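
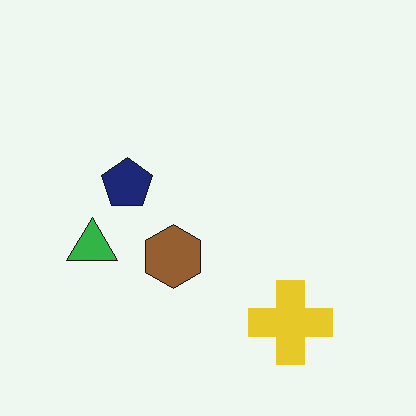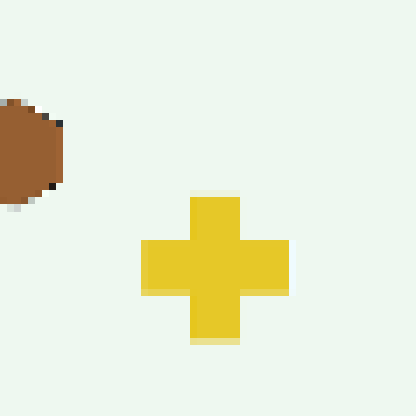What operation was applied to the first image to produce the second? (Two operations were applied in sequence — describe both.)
The image was cropped to a noticeably smaller region and rescaled, then pixelated into visible square blocks.

The visible shapes are larger and the field of view is narrower; shapes near the original edges may be partly or wholly outside the frame — a crop-and-rescale. Shapes are reduced to large square blocks; fine edges and outlines are lost — a downscale-then-upscale (mosaic) effect.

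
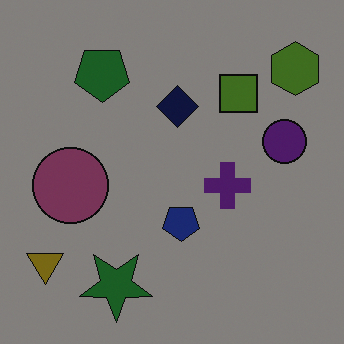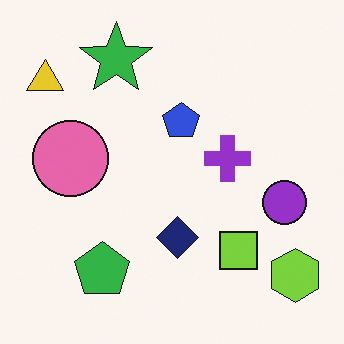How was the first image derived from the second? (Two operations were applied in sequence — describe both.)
The image was substantially darkened, then flipped vertically (top ↔ bottom).

Every pixel — background and shapes alike — is uniformly darkened. The green star is in the top of the second image and the bottom of the first — shapes on opposite sides of the horizontal midline have swapped in a mirror flip.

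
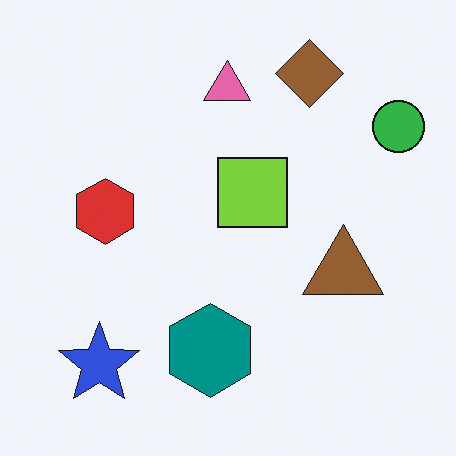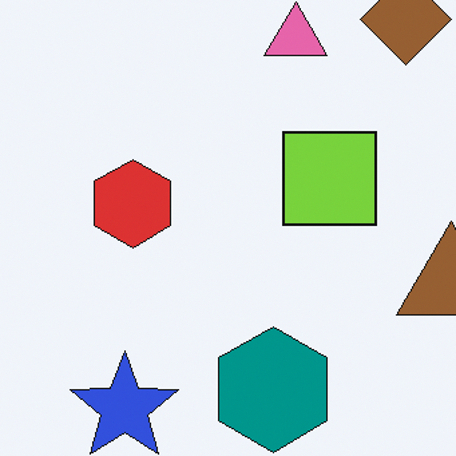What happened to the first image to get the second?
This is the original image cropped to a modestly smaller region and rescaled.

The visible shapes are larger and the field of view is narrower; shapes near the original edges may be partly or wholly outside the frame — a crop-and-rescale.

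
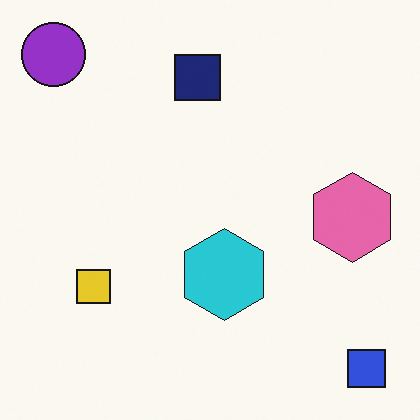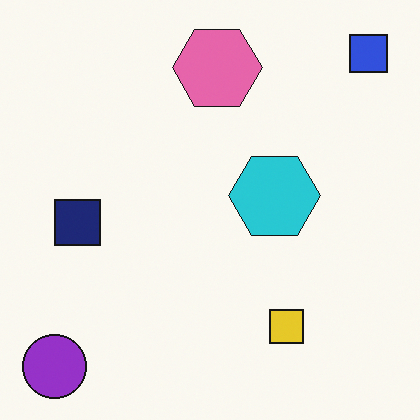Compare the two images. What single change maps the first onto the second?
The transformation is: rotated 90° counter-clockwise.

The blue square sits in the bottom-right of the first image and the top-right of the second — consistent with a whole-image 90° counter-clockwise rotation.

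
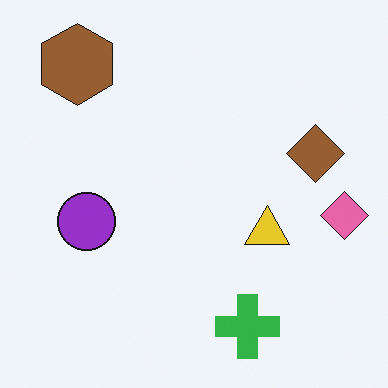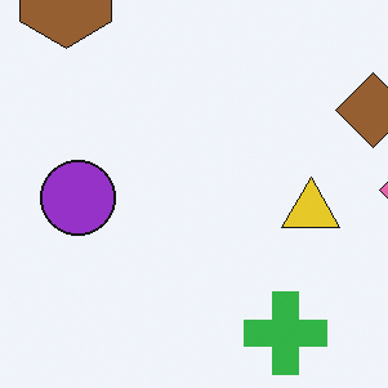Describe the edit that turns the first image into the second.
This is the original image cropped slightly and scaled back up.

The visible shapes are larger and the field of view is narrower; shapes near the original edges may be partly or wholly outside the frame — a crop-and-rescale.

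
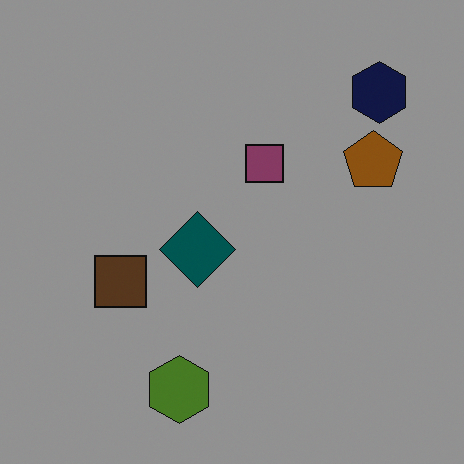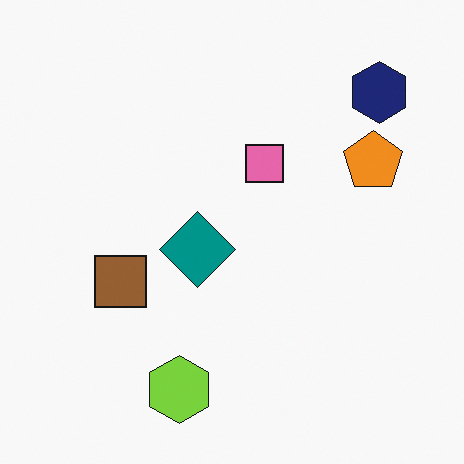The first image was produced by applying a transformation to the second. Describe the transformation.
The first image is the second substantially darkened.

Every pixel — background and shapes alike — is uniformly darkened.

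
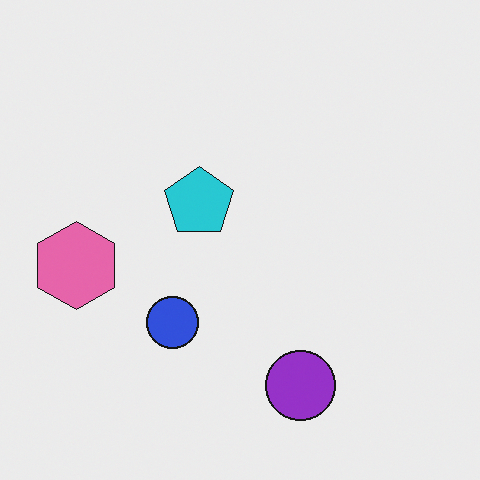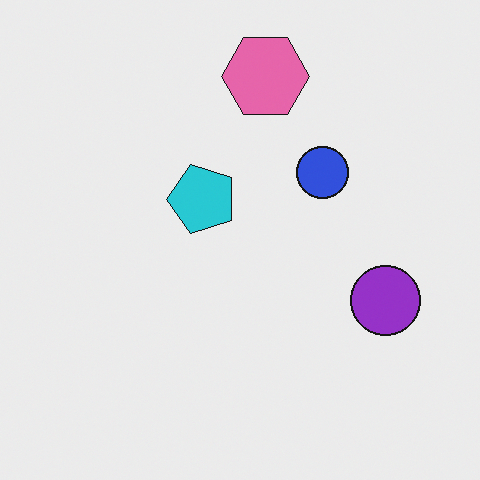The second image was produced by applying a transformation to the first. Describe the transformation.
The transformation is: transposed (reflected across the top-left ↔ bottom-right diagonal).

Shapes have swapped their row and column positions — what was in the top-right is now in the bottom-left — a diagonal reflection.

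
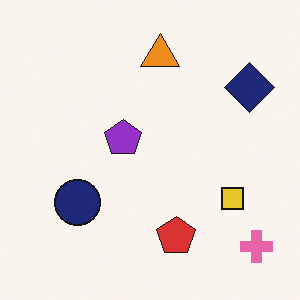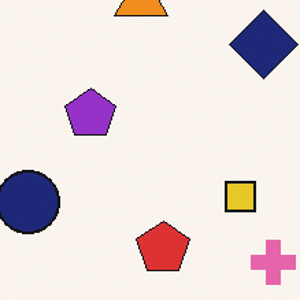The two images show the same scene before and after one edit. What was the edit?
Cropped to a modestly smaller region and rescaled.

The visible shapes are larger and the field of view is narrower; shapes near the original edges may be partly or wholly outside the frame — a crop-and-rescale.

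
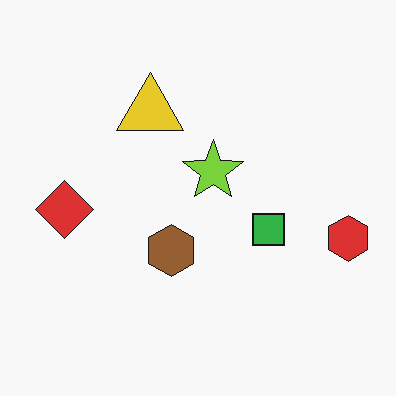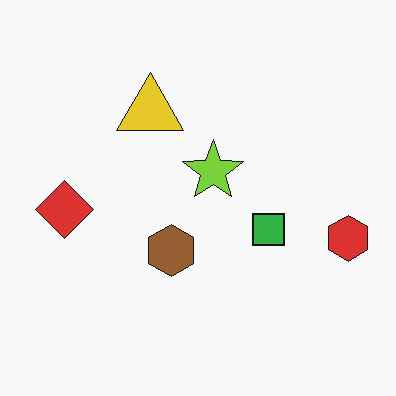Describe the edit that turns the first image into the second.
The transformation is: JPEG-compressed with visible artifacts.

Blocky 8×8 compression artifacts appear around shape edges and the flat background shows ringing — characteristic JPEG degradation.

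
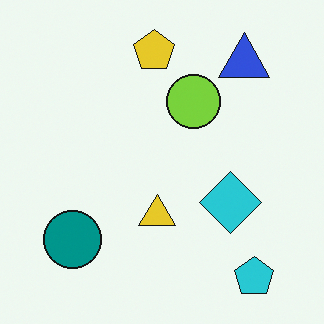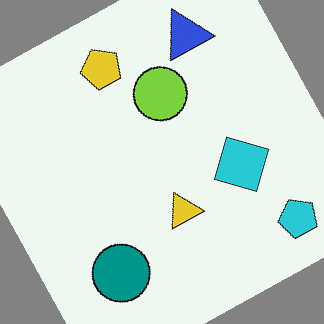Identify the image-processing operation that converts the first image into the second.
This is the original image rotated counter-clockwise by a clearly visible amount.

Every shape is tilted by the same angle and the image corners show triangular fill wedges — a whole-image rotation by a non-right angle.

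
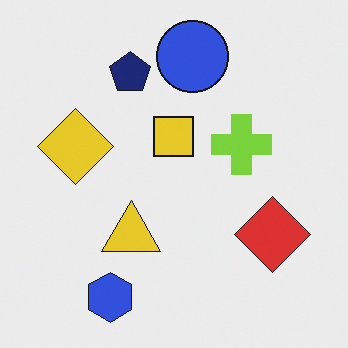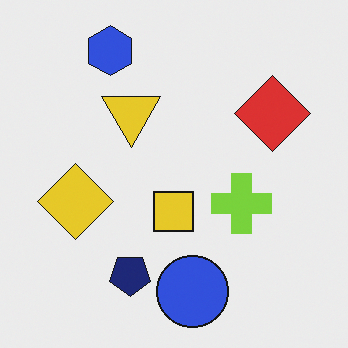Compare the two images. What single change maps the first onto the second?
It was flipped vertically (top ↔ bottom).

The blue hexagon is in the bottom-left of the first image and the top-left of the second — shapes on opposite sides of the horizontal midline have swapped in a mirror flip.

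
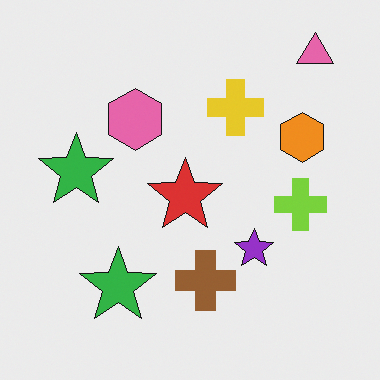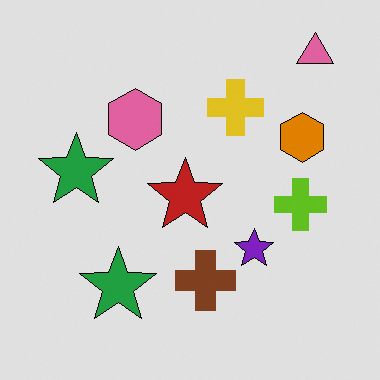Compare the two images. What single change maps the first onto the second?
The image was moderately posterized.

Each flat color has snapped to a coarser quantized level — most visibly, the near-white background has dropped to a flat grey.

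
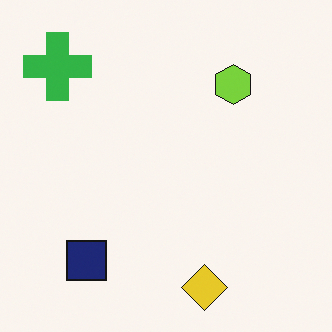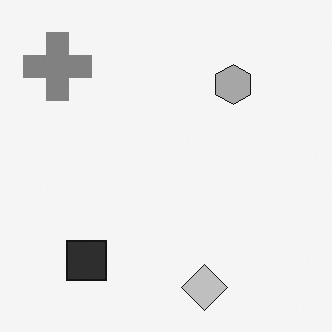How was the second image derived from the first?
The image was converted to grayscale.

All color is removed — every shape is now a shade of grey.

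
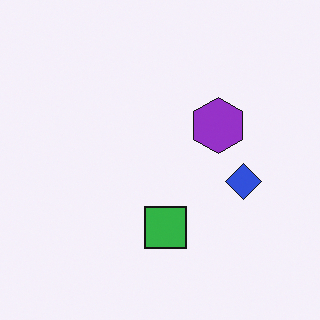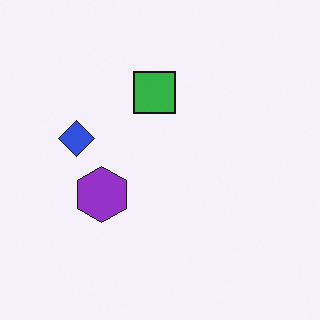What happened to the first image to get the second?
This is the original image rotated 180°.

The blue diamond sits in the right of the first image and the left of the second — consistent with a whole-image 180° rotation.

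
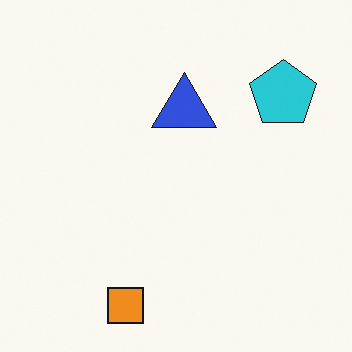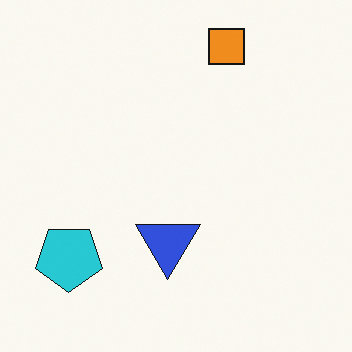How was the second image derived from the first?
The transformation is: rotated 180°.

The orange square sits in the bottom of the first image and the top of the second — consistent with a whole-image 180° rotation.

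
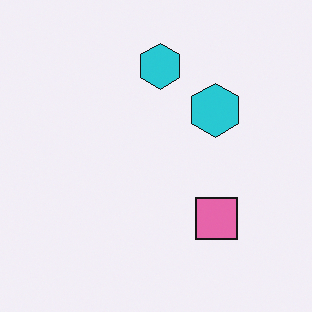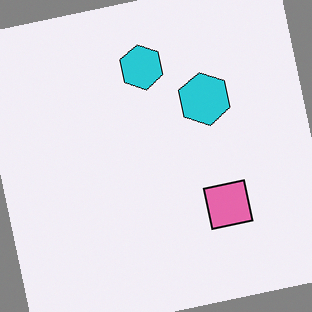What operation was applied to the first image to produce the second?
It was rotated counter-clockwise by a few degrees.

Every shape is tilted by the same angle and the image corners show triangular fill wedges — a whole-image rotation by a non-right angle.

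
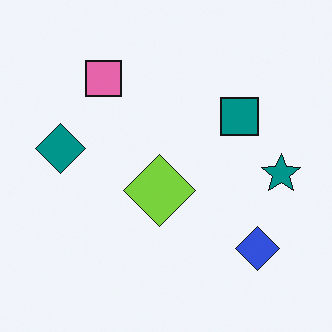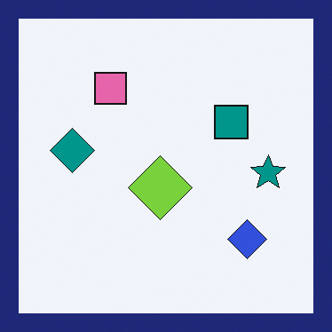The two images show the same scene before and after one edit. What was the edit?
The image was framed with a navy border.

A solid navy frame runs around the edge of the second image, with the content slightly shrunk inside it.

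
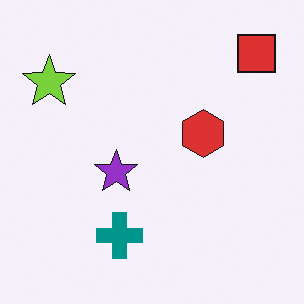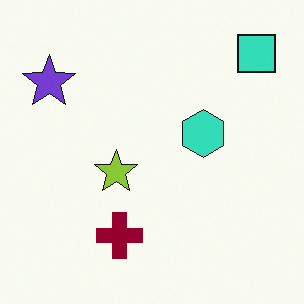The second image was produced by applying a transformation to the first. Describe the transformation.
The transformation is: hue-shifted through roughly half the color wheel.

Every shape's color has rotated by the same amount around the hue wheel — a uniform hue shift.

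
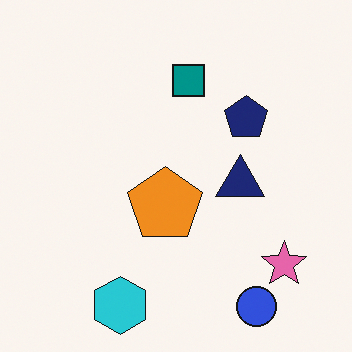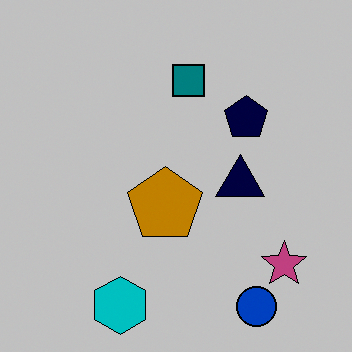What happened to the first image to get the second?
It was aggressively posterized.

Each flat color has snapped to a coarser quantized level — most visibly, the near-white background has dropped to a flat grey.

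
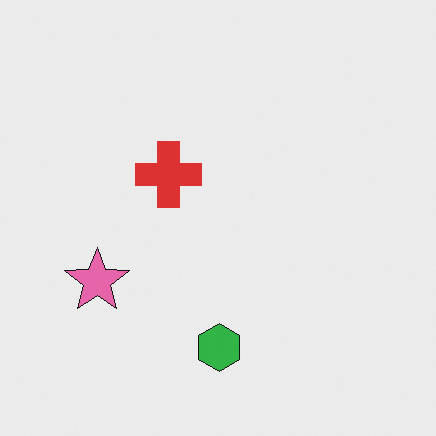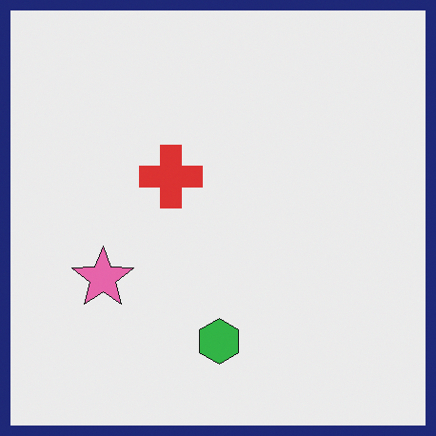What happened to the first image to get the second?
The second image is the first framed with a navy border.

A solid navy frame runs around the edge of the second image, with the content slightly shrunk inside it.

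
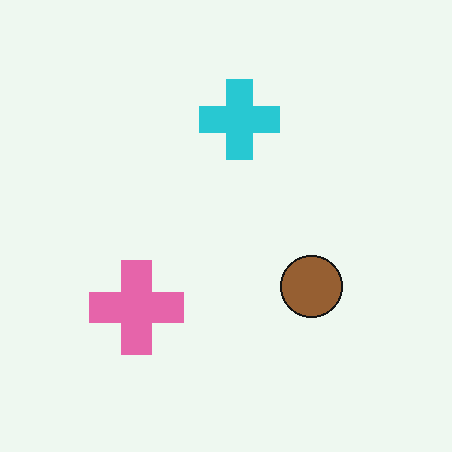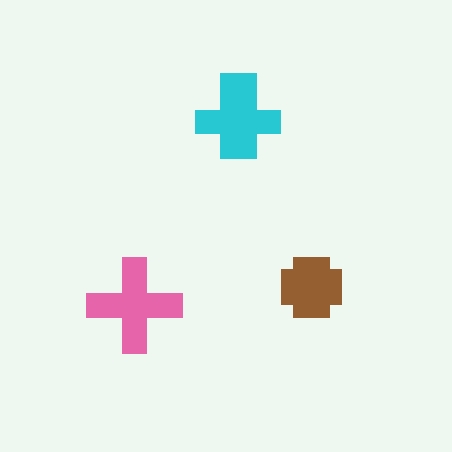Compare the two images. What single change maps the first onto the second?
The second image is the first heavily pixelated into large blocks.

Shapes are reduced to large square blocks; fine edges and outlines are lost — a downscale-then-upscale (mosaic) effect.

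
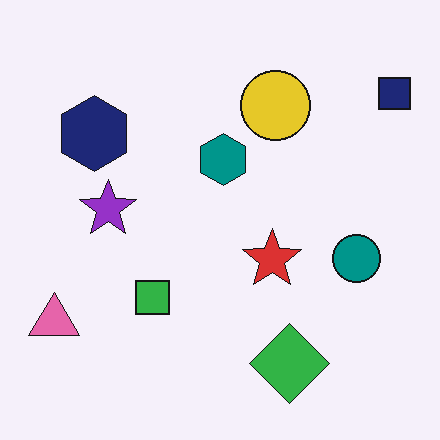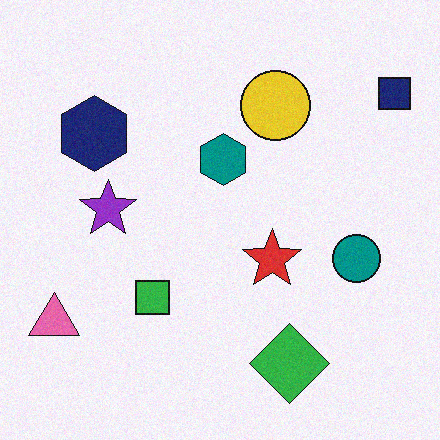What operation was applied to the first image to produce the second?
The image was degraded with a light layer of grain.

Random speckle covers the whole image, including the flat background.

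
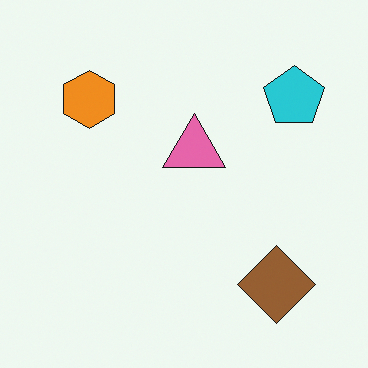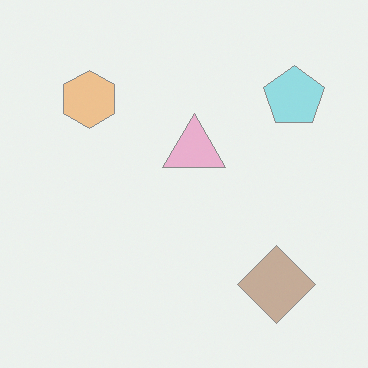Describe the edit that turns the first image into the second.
The second image is the first given much lower contrast.

Tones are pushed toward mid-grey across the whole image — a global contrast change.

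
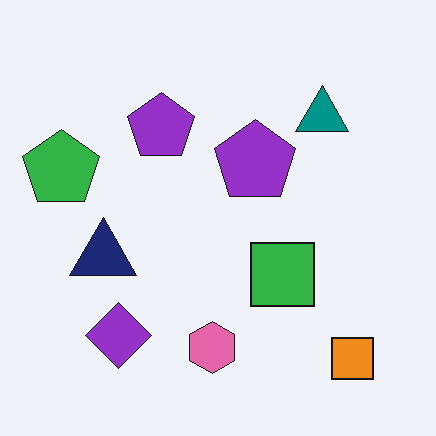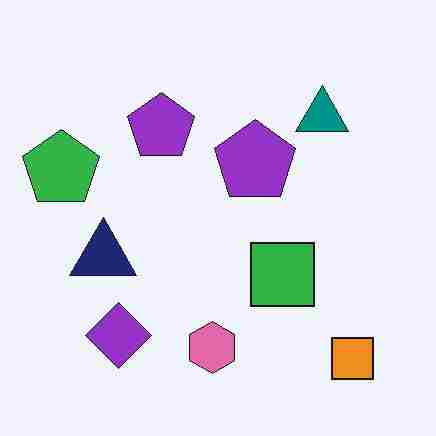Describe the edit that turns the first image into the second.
Heavily JPEG-compressed with obvious blocking artifacts.

Blocky 8×8 compression artifacts appear around shape edges and the flat background shows ringing — characteristic JPEG degradation.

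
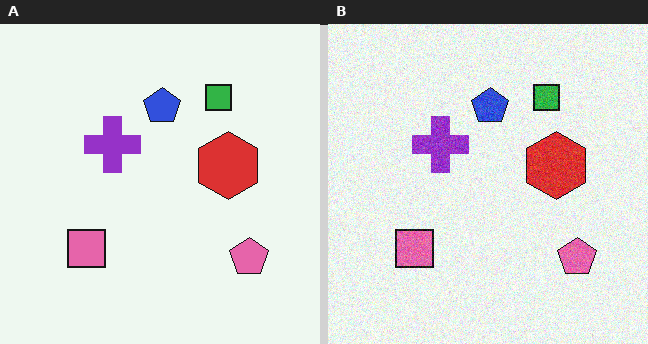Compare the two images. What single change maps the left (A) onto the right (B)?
This is the original image degraded with moderate additive noise.

Random speckle covers the whole image, including the flat background.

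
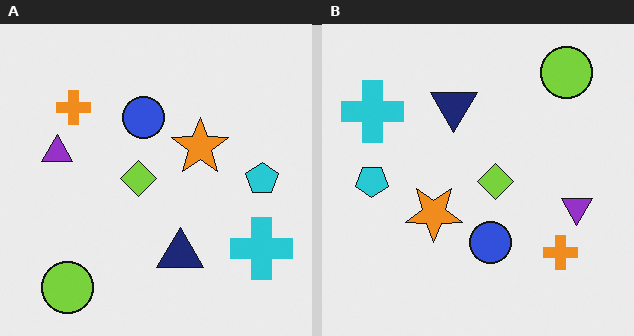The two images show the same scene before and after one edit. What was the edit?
It was rotated 180°.

The lime circle sits in the bottom-left of the left (A) image and the top-right of the right (B) — consistent with a whole-image 180° rotation.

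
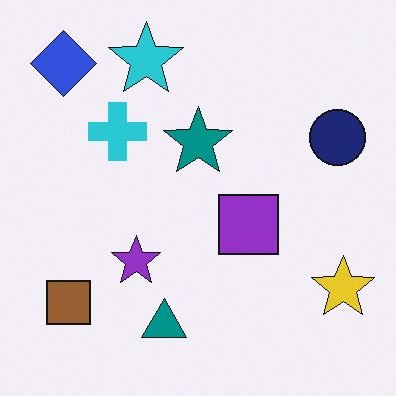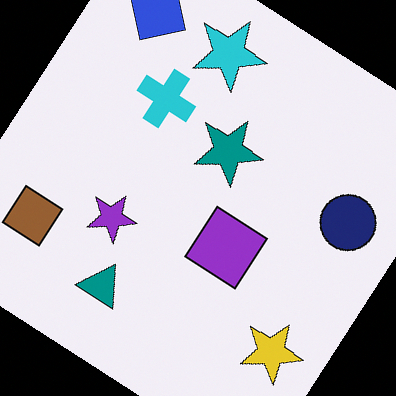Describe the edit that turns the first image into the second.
The second image is the first rotated clockwise by a large amount — several tens of degrees.

Every shape is tilted by the same angle and the image corners show triangular fill wedges — a whole-image rotation by a non-right angle.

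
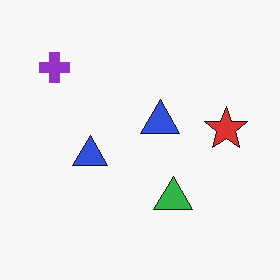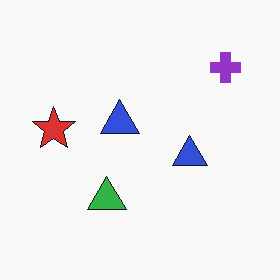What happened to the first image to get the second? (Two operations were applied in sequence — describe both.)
JPEG-compressed with visible artifacts, then flipped horizontally (left ↔ right).

Blocky 8×8 compression artifacts appear around shape edges and the flat background shows ringing — characteristic JPEG degradation. The purple cross is in the top-left of the first image and the top-right of the second — shapes on opposite sides of the vertical midline have swapped in a mirror flip.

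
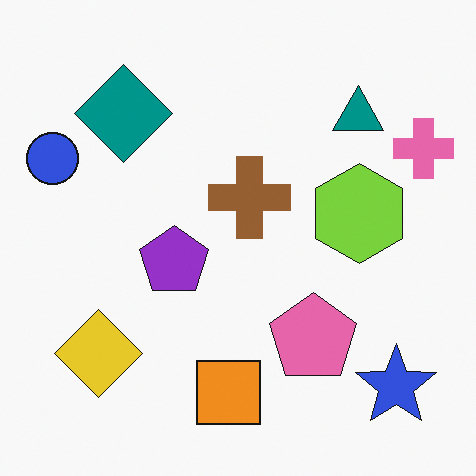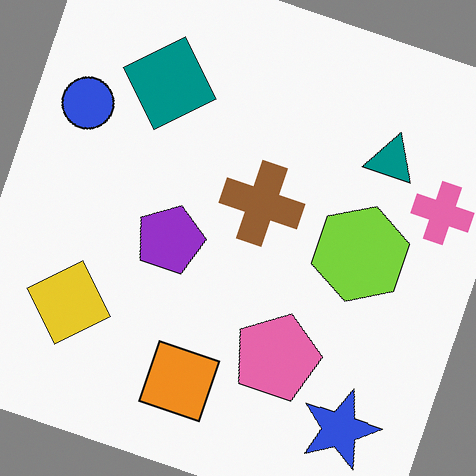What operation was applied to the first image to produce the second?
The second image is the first rotated clockwise by a clearly visible amount.

Every shape is tilted by the same angle and the image corners show triangular fill wedges — a whole-image rotation by a non-right angle.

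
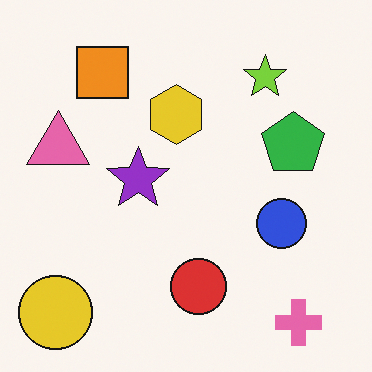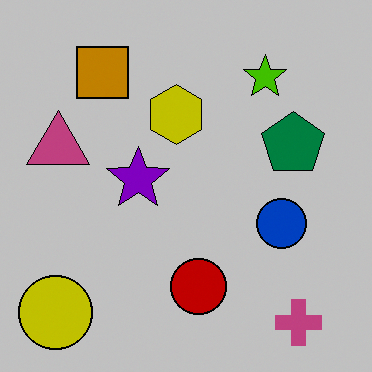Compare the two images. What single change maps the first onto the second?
The second image is the first aggressively posterized.

Each flat color has snapped to a coarser quantized level — most visibly, the near-white background has dropped to a flat grey.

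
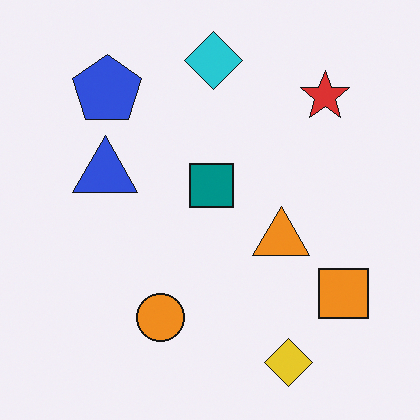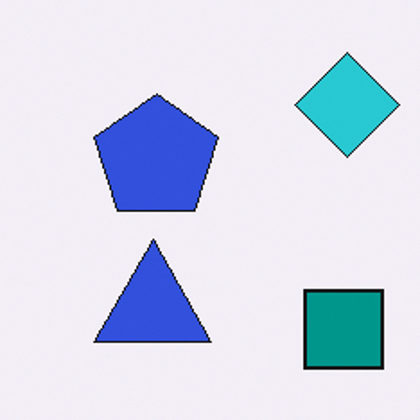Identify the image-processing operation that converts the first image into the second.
Cropped to a noticeably smaller region and rescaled.

The visible shapes are larger and the field of view is narrower; shapes near the original edges may be partly or wholly outside the frame — a crop-and-rescale.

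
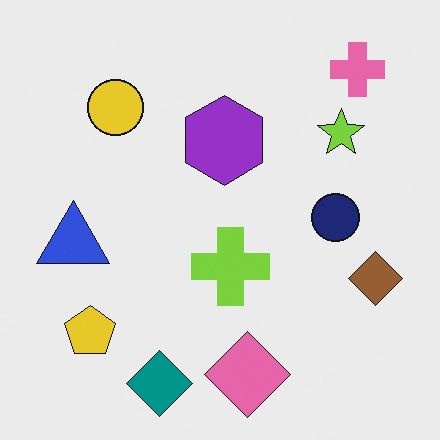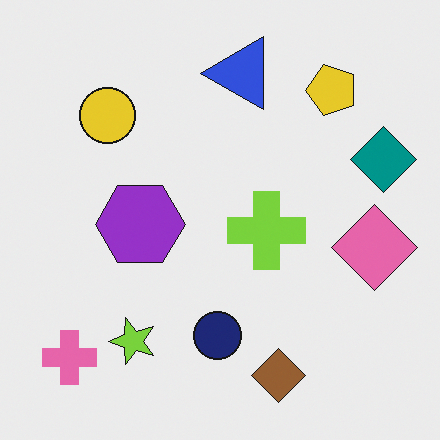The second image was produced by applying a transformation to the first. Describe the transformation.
Transposed (reflected across the top-left ↔ bottom-right diagonal).

Shapes have swapped their row and column positions — what was in the top-right is now in the bottom-left — a diagonal reflection.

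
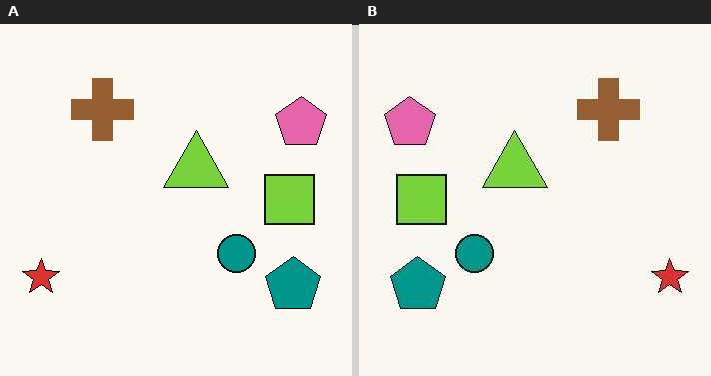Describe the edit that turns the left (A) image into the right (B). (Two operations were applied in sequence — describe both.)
This is the original image flipped horizontally (left ↔ right), then given moderate JPEG compression.

The red star is in the bottom-left of the left (A) image and the bottom-right of the right (B) — shapes on opposite sides of the vertical midline have swapped in a mirror flip. Blocky 8×8 compression artifacts appear around shape edges and the flat background shows ringing — characteristic JPEG degradation.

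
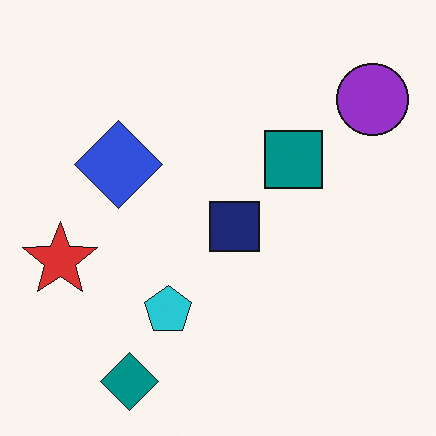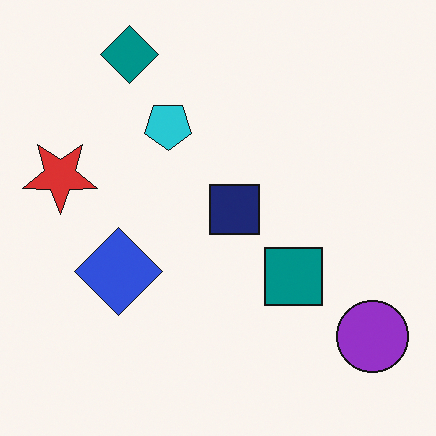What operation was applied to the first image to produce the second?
The image was flipped vertically (top ↔ bottom).

The teal diamond is in the bottom-left of the first image and the top-left of the second — shapes on opposite sides of the horizontal midline have swapped in a mirror flip.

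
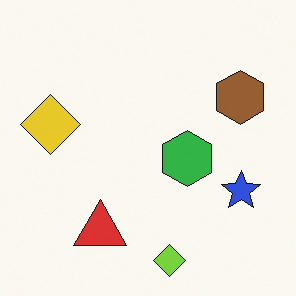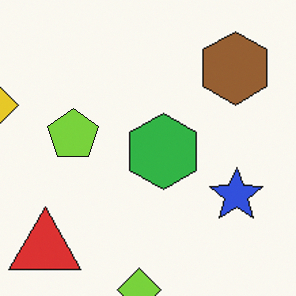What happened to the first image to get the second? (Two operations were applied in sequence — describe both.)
The image was cropped slightly and scaled back up, then overlaid with an additional lime pentagon.

The visible shapes are larger and the field of view is narrower; shapes near the original edges may be partly or wholly outside the frame — a crop-and-rescale. A lime pentagon appears in the second image that is absent from the first.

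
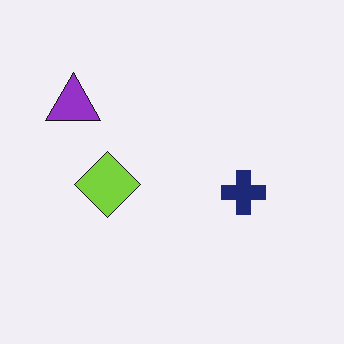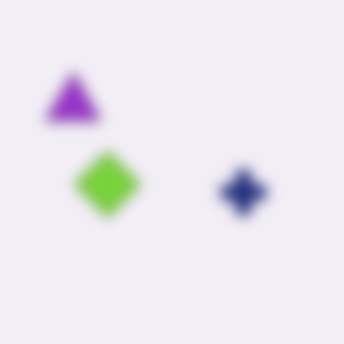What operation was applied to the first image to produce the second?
The second image is the first heavily blurred.

Shape edges and outlines are uniformly softened across the whole image.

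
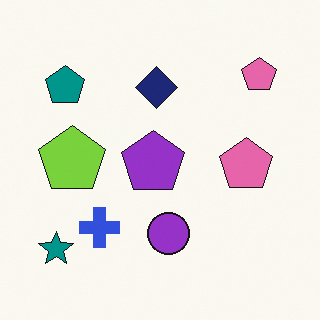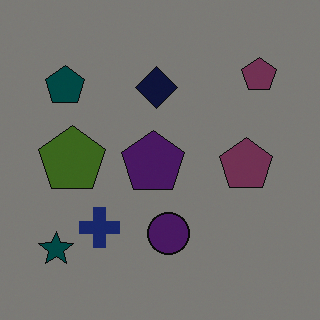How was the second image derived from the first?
The second image is the first darkened a lot.

Every pixel — background and shapes alike — is uniformly darkened.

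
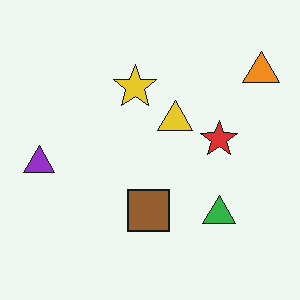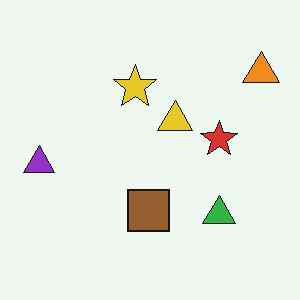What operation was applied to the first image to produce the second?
The transformation is: given moderate JPEG compression.

Blocky 8×8 compression artifacts appear around shape edges and the flat background shows ringing — characteristic JPEG degradation.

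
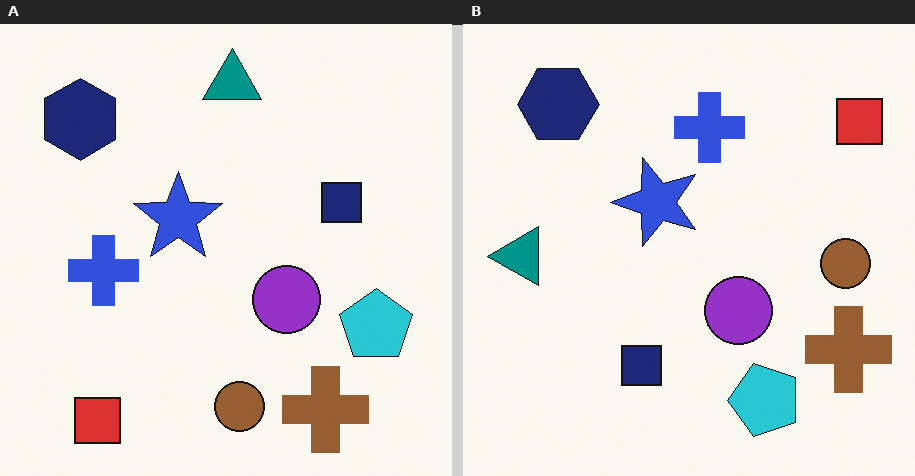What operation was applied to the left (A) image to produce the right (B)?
The transformation is: transposed (reflected across the top-left ↔ bottom-right diagonal).

Shapes have swapped their row and column positions — what was in the top-right is now in the bottom-left — a diagonal reflection.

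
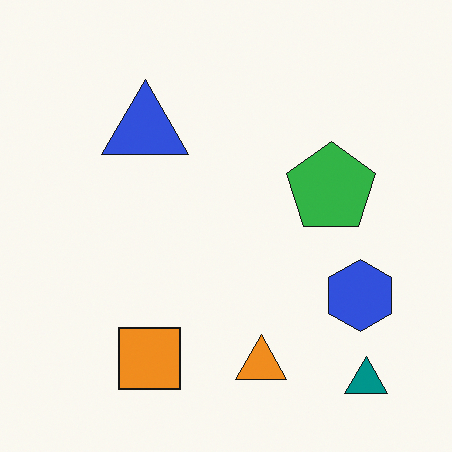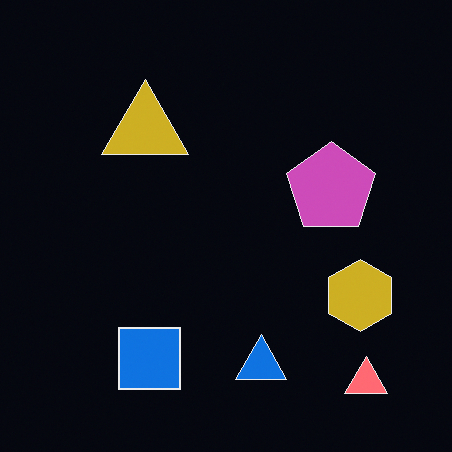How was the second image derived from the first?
It was color-inverted (negative).

The light background has become dark and every shape's color is its complement — a photographic negative.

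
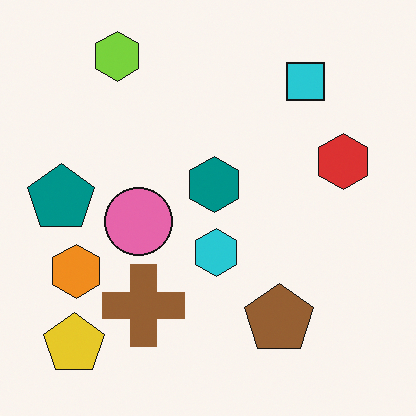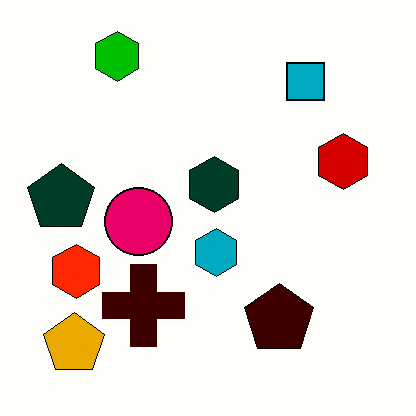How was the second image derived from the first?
Given much higher contrast.

Tones are pushed away from mid-grey across the whole image — a global contrast change.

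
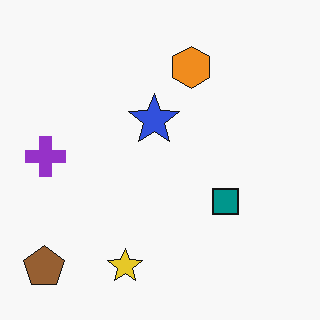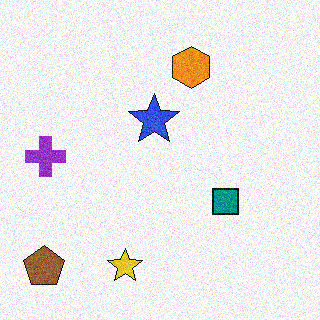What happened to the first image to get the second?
Degraded with visible gaussian noise.

Random speckle covers the whole image, including the flat background.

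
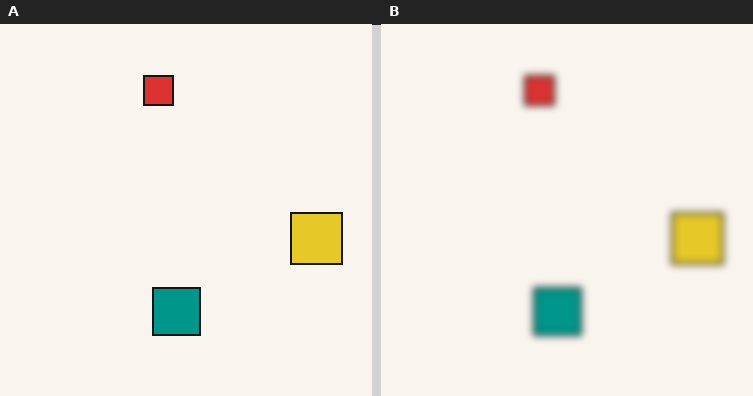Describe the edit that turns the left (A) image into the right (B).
Moderately blurred.

Shape edges and outlines are uniformly softened across the whole image.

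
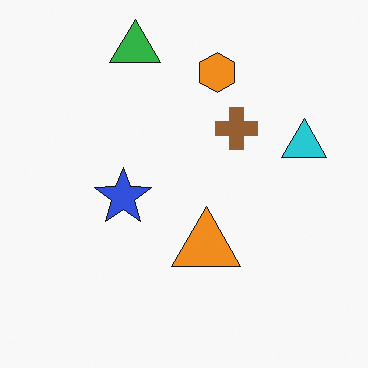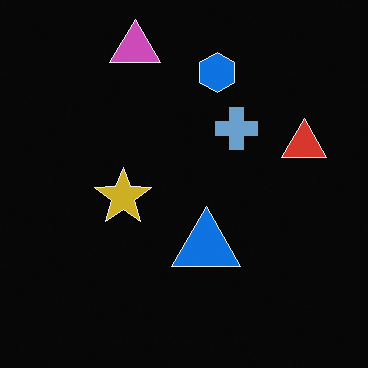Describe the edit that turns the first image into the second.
This is the original image color-inverted (negative).

The light background has become dark and every shape's color is its complement — a photographic negative.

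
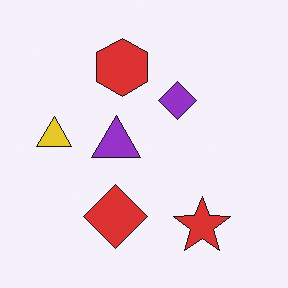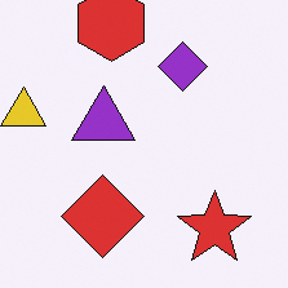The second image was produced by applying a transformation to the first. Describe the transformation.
It was cropped to a modestly smaller region and rescaled.

The visible shapes are larger and the field of view is narrower; shapes near the original edges may be partly or wholly outside the frame — a crop-and-rescale.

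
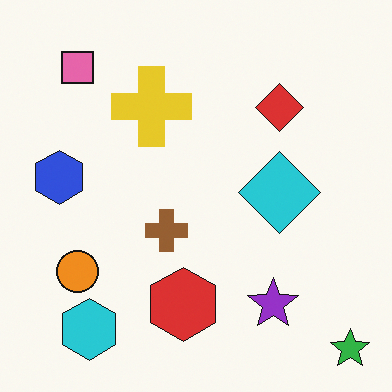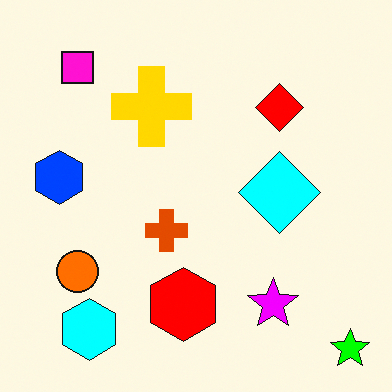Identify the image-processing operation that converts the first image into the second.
It was made much more vivid (saturation change).

All colors are more vivid — a global saturation change.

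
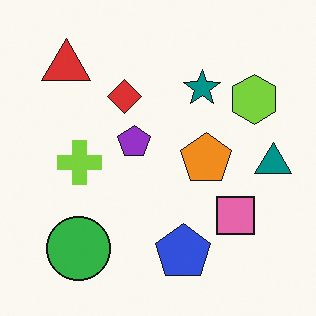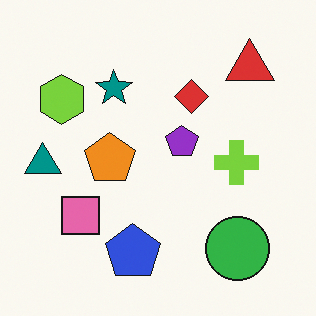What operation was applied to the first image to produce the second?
The transformation is: flipped horizontally (left ↔ right).

The teal triangle is in the right of the first image and the left of the second — shapes on opposite sides of the vertical midline have swapped in a mirror flip.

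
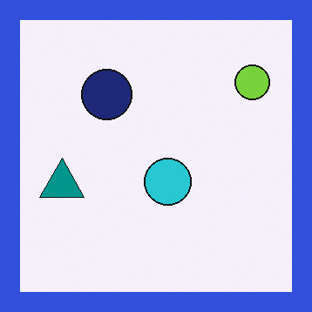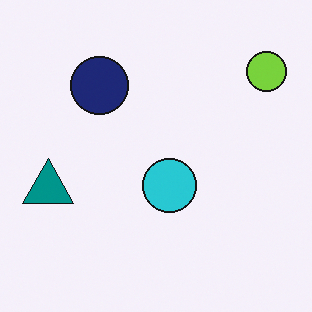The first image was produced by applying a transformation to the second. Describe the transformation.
The transformation is: framed with a blue border.

A solid blue frame runs around the edge of the first image, with the content slightly shrunk inside it.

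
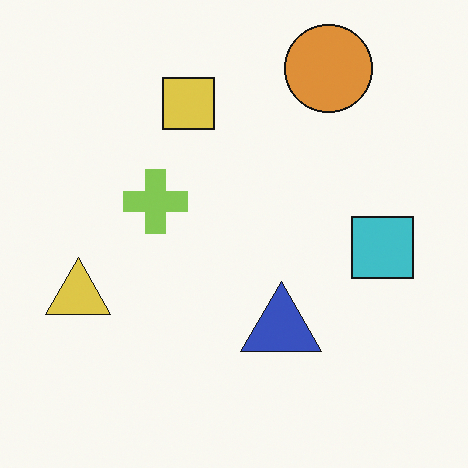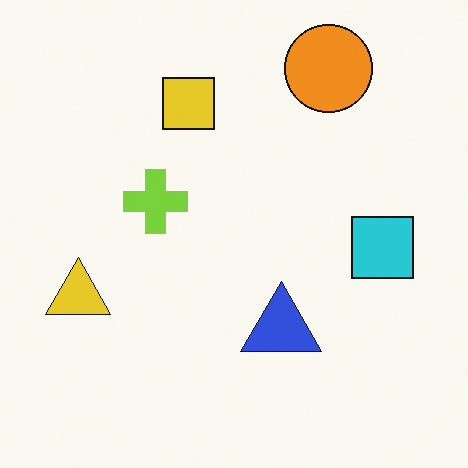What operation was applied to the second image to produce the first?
The transformation is: slightly desaturated.

All colors are more muted and greyish — a global saturation change.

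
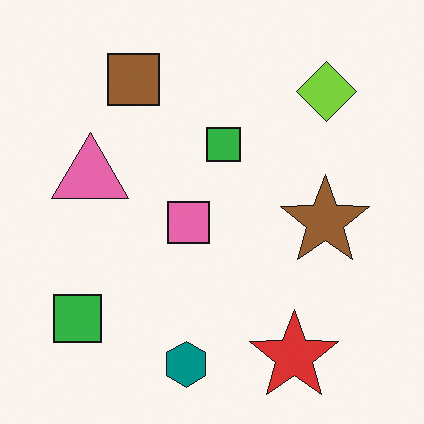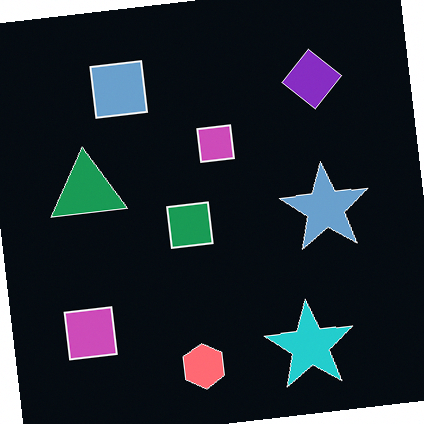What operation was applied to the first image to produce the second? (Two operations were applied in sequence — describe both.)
The second image is the first rotated counter-clockwise by a small amount, then color-inverted (negative).

Every shape is tilted by the same angle and the image corners show triangular fill wedges — a whole-image rotation by a non-right angle. The light background has become dark and every shape's color is its complement — a photographic negative.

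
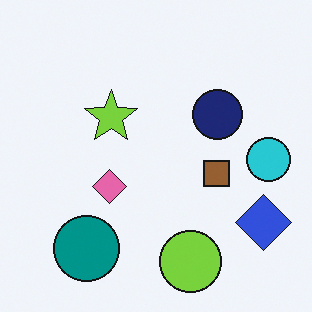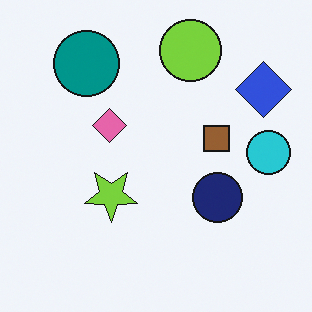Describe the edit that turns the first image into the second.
The second image is the first flipped vertically (top ↔ bottom).

The lime circle is in the bottom of the first image and the top of the second — shapes on opposite sides of the horizontal midline have swapped in a mirror flip.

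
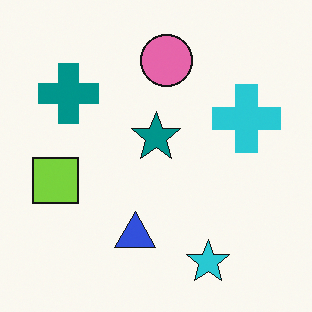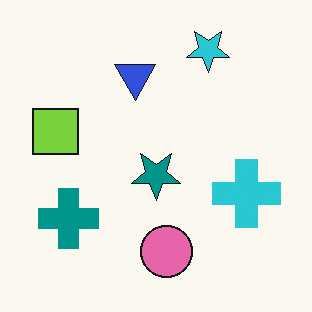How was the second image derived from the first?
It was flipped vertically (top ↔ bottom).

The cyan star is in the bottom of the first image and the top of the second — shapes on opposite sides of the horizontal midline have swapped in a mirror flip.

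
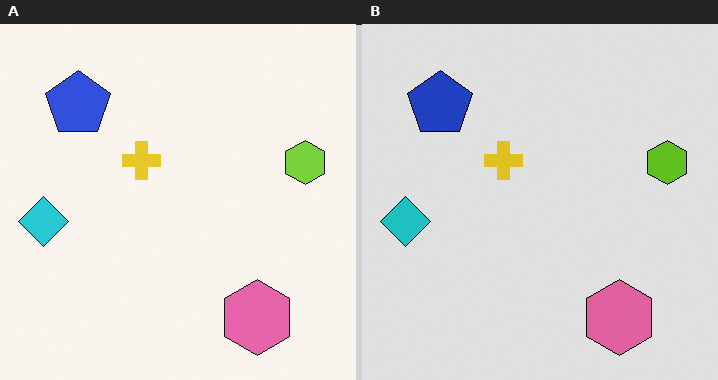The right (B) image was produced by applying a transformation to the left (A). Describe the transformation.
The transformation is: posterized to a reduced palette.

Each flat color has snapped to a coarser quantized level — most visibly, the near-white background has dropped to a flat grey.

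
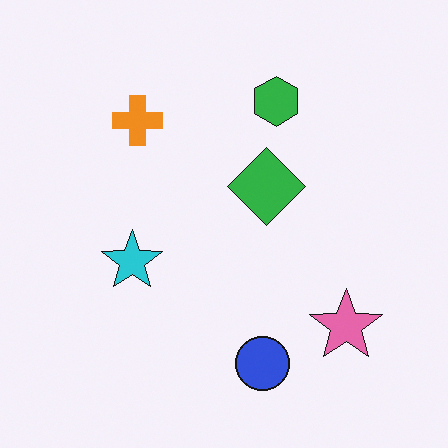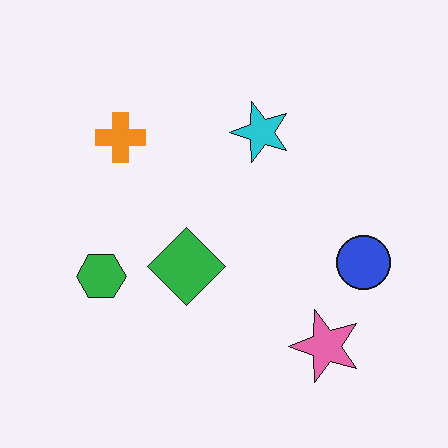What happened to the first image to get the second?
The second image is the first transposed (reflected across the top-left ↔ bottom-right diagonal).

Shapes have swapped their row and column positions — what was in the top-right is now in the bottom-left — a diagonal reflection.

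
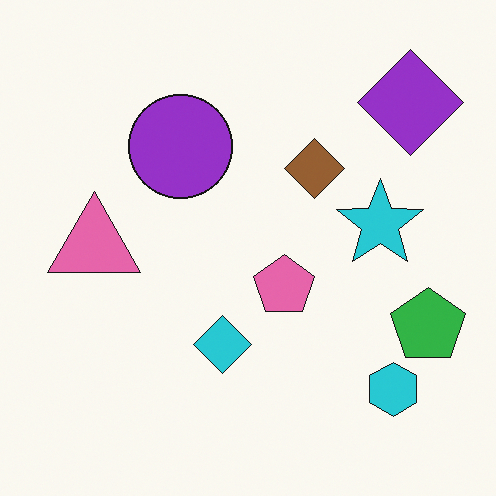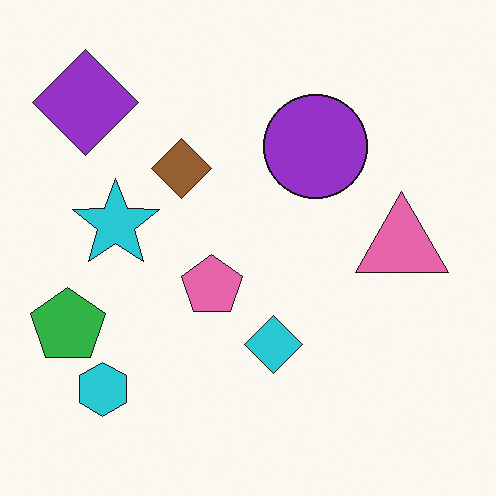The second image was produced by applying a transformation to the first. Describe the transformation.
The second image is the first flipped horizontally (left ↔ right).

The green pentagon is in the right of the first image and the left of the second — shapes on opposite sides of the vertical midline have swapped in a mirror flip.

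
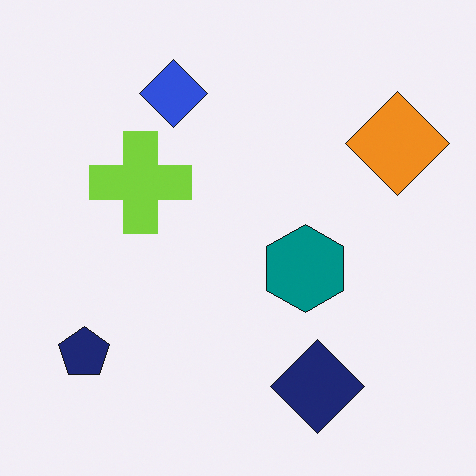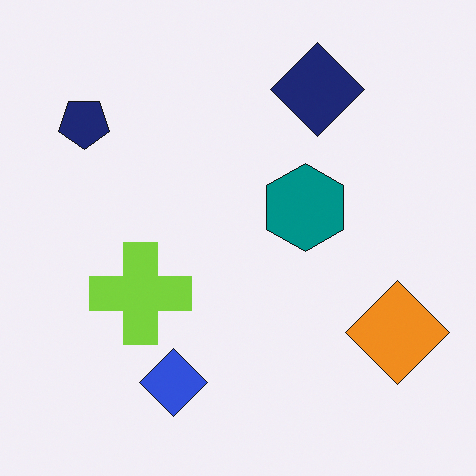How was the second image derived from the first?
The transformation is: flipped vertically (top ↔ bottom).

The navy diamond is in the bottom of the first image and the top of the second — shapes on opposite sides of the horizontal midline have swapped in a mirror flip.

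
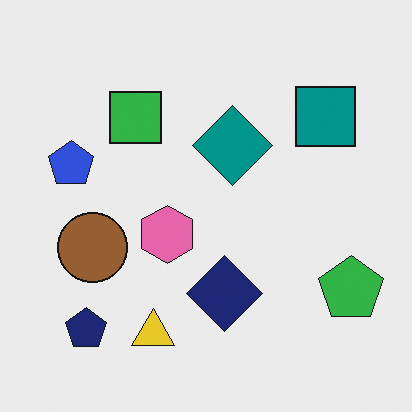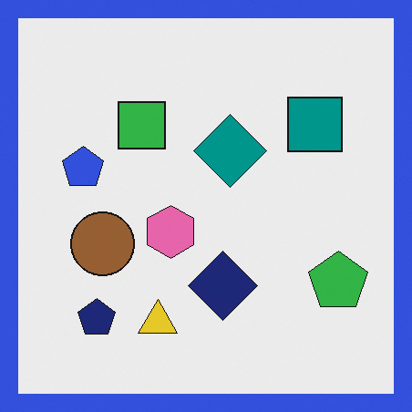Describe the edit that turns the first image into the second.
The second image is the first framed with a blue border.

A solid blue frame runs around the edge of the second image, with the content slightly shrunk inside it.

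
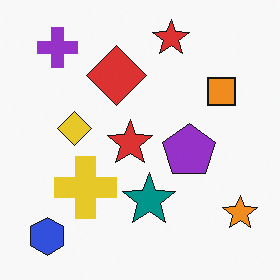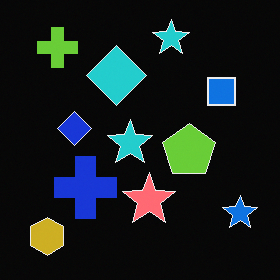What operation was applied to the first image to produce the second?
The second image is the first color-inverted (negative).

The light background has become dark and every shape's color is its complement — a photographic negative.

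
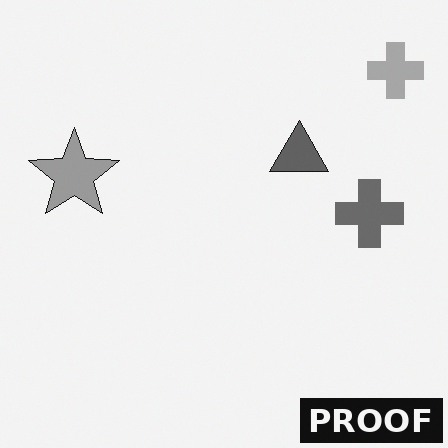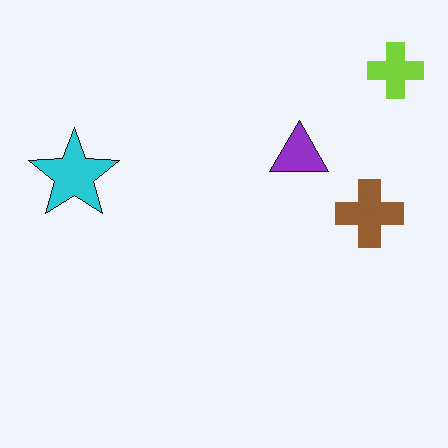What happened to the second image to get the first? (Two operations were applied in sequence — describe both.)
The first image is the second converted to grayscale, then watermarked with the text "PROOF" in the lower-right corner.

All color is removed — every shape is now a shade of grey. A dark label reading "PROOF" appears in the lower-right corner.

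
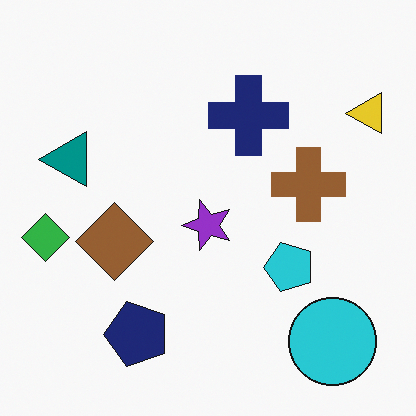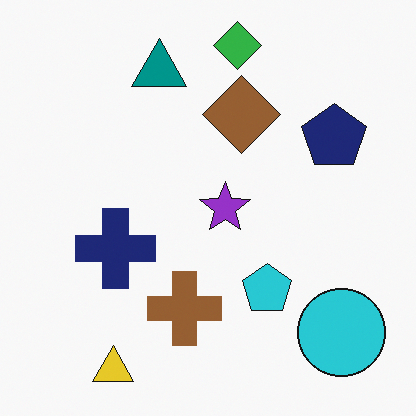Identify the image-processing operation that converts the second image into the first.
This is the original image transposed (reflected across the top-left ↔ bottom-right diagonal).

Shapes have swapped their row and column positions — what was in the top-right is now in the bottom-left — a diagonal reflection.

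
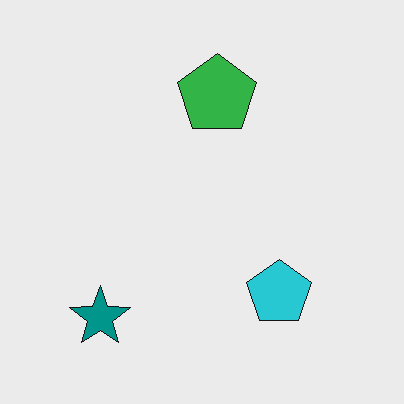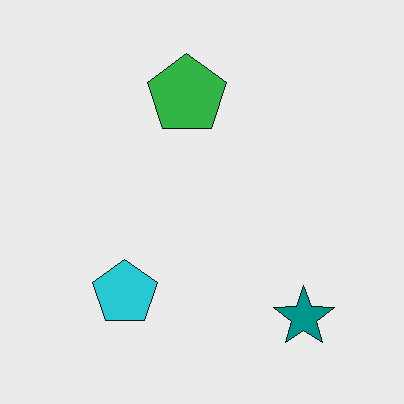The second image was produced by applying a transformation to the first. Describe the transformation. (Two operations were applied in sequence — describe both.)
The transformation is: flipped horizontally (left ↔ right), then JPEG-compressed with visible artifacts.

The teal star is in the bottom-left of the first image and the bottom-right of the second — shapes on opposite sides of the vertical midline have swapped in a mirror flip. Blocky 8×8 compression artifacts appear around shape edges and the flat background shows ringing — characteristic JPEG degradation.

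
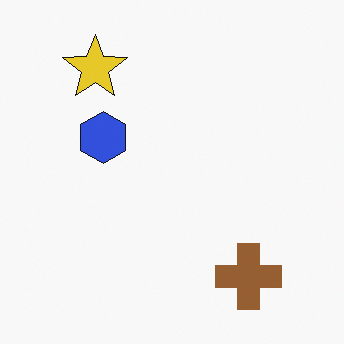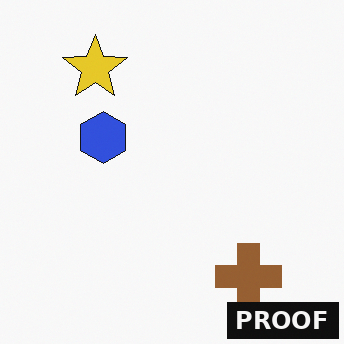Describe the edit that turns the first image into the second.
This is the original image watermarked with the text "PROOF" in the lower-right corner.

A dark label reading "PROOF" appears in the lower-right corner.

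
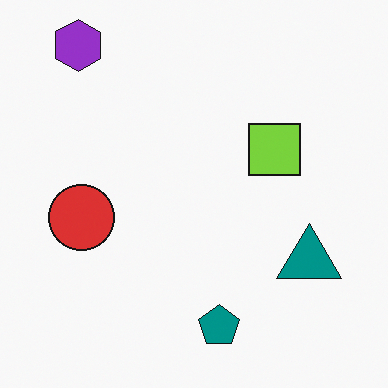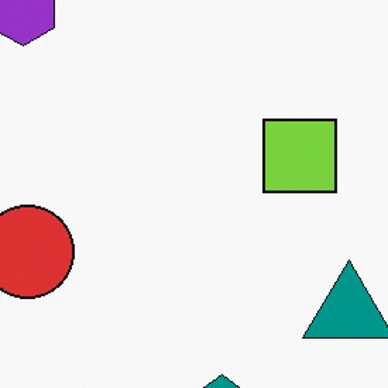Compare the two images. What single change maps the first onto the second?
The image was cropped slightly and scaled back up.

The visible shapes are larger and the field of view is narrower; shapes near the original edges may be partly or wholly outside the frame — a crop-and-rescale.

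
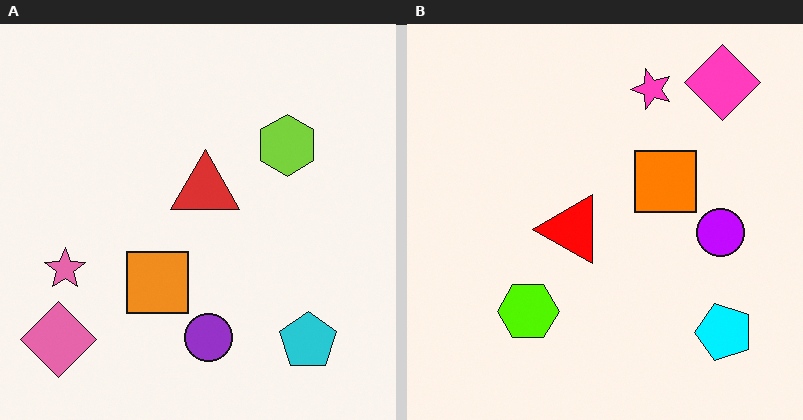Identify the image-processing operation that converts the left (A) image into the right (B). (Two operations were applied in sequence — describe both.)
The transformation is: heavily oversaturated, then transposed (reflected across the top-left ↔ bottom-right diagonal).

All colors are more vivid — a global saturation change. Shapes have swapped their row and column positions — what was in the top-right is now in the bottom-left — a diagonal reflection.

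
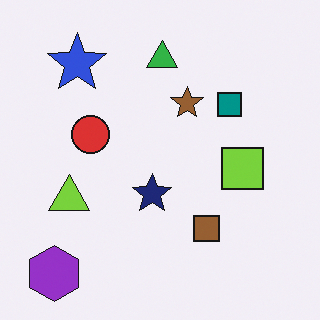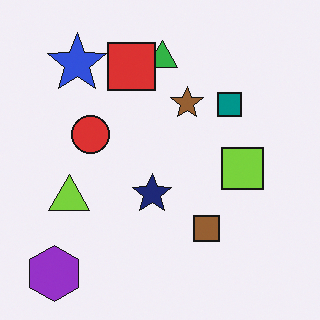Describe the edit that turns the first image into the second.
The image was overlaid with an additional red square.

A red square appears in the second image that is absent from the first.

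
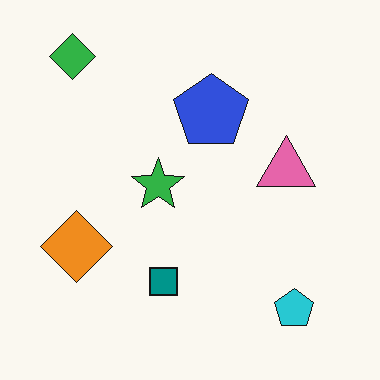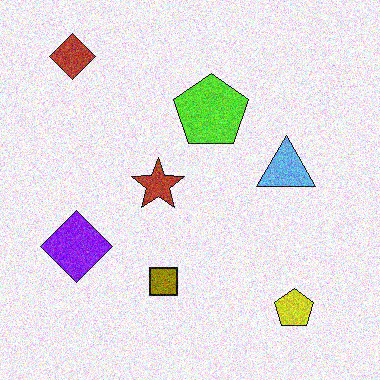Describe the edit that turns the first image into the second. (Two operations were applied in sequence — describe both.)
It was hue-shifted through roughly half the color wheel, then degraded with visible gaussian noise.

Every shape's color has rotated by the same amount around the hue wheel — a uniform hue shift. Random speckle covers the whole image, including the flat background.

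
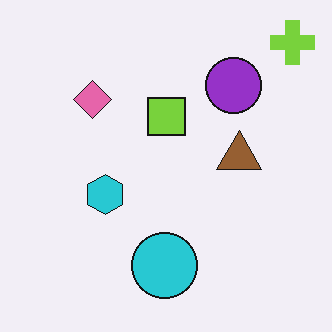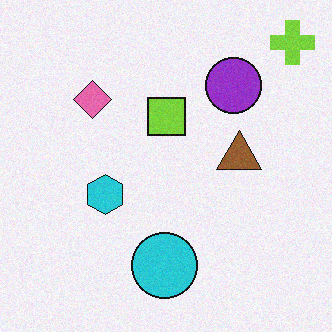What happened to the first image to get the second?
The image was degraded with light additive noise.

Random speckle covers the whole image, including the flat background.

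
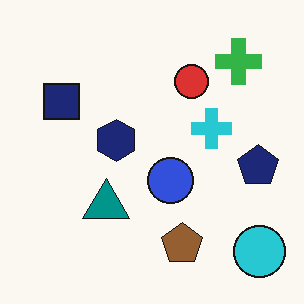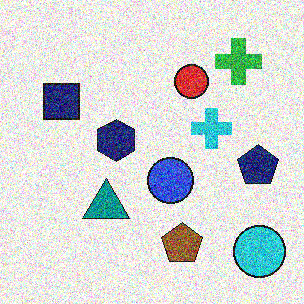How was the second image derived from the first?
The transformation is: degraded with heavy additive noise.

Random speckle covers the whole image, including the flat background.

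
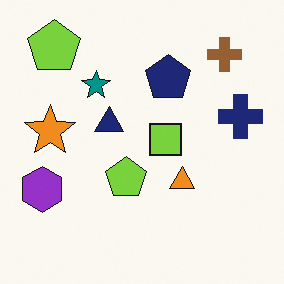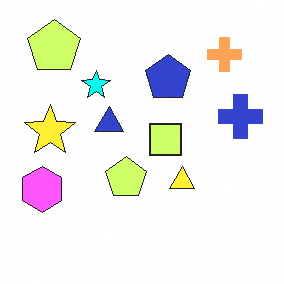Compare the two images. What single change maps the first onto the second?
The transformation is: substantially brightened.

Every pixel — background and shapes alike — is uniformly brightened.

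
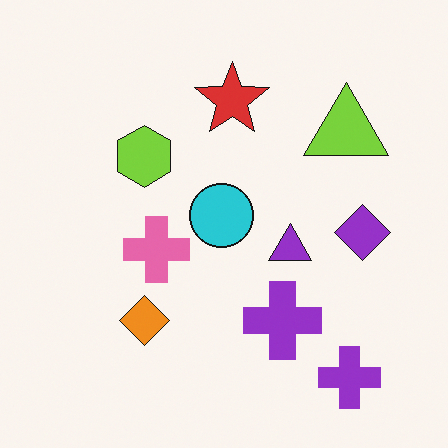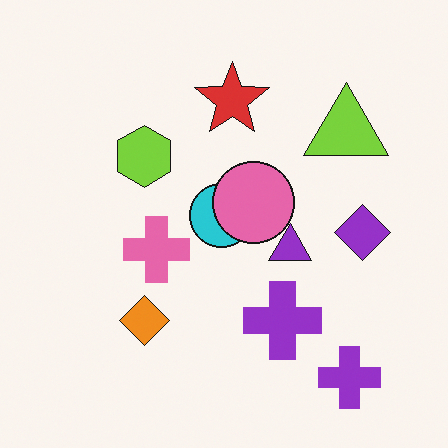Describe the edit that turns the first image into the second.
Overlaid with an additional pink circle.

A pink circle appears in the second image that is absent from the first.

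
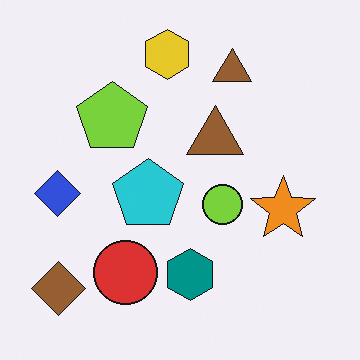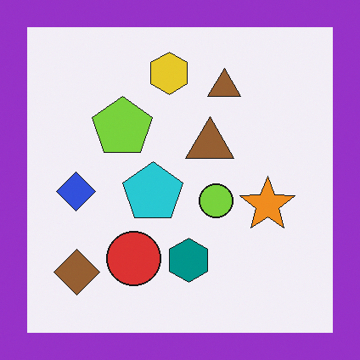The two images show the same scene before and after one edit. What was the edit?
The transformation is: framed with a purple border.

A solid purple frame runs around the edge of the second image, with the content slightly shrunk inside it.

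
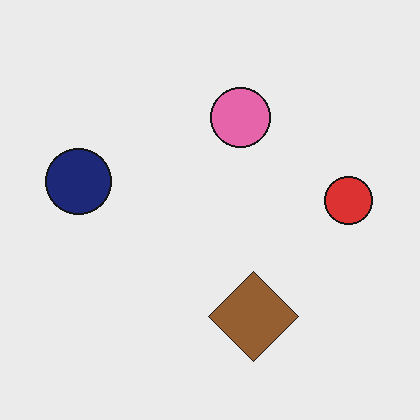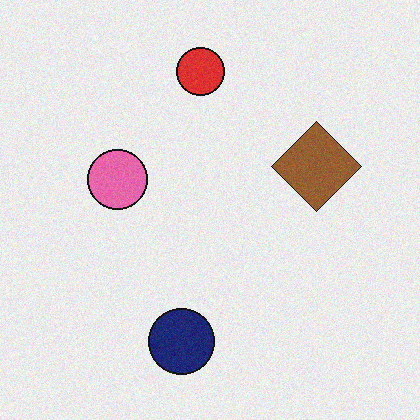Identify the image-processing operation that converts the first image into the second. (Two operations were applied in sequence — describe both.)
The second image is the first rotated 90° counter-clockwise, then degraded with subtle gaussian noise.

The red circle sits in the right of the first image and the top of the second — consistent with a whole-image 90° counter-clockwise rotation. Random speckle covers the whole image, including the flat background.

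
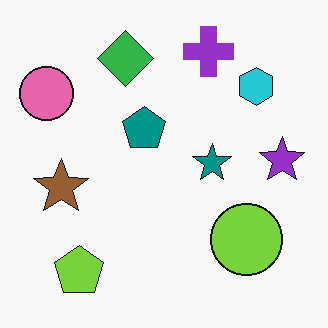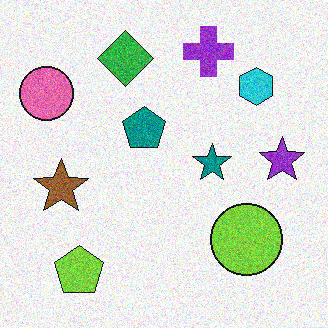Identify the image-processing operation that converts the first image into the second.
It was degraded with moderate additive noise.

Random speckle covers the whole image, including the flat background.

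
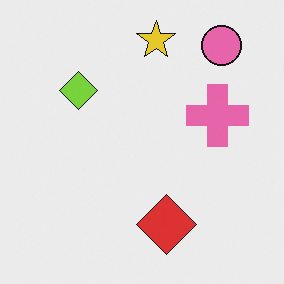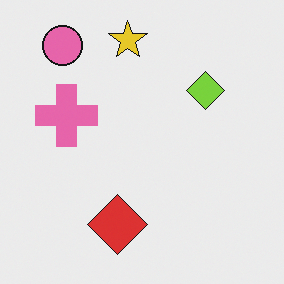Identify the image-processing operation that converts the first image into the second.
The image was flipped horizontally (left ↔ right).

The pink circle is in the top-right of the first image and the top-left of the second — shapes on opposite sides of the vertical midline have swapped in a mirror flip.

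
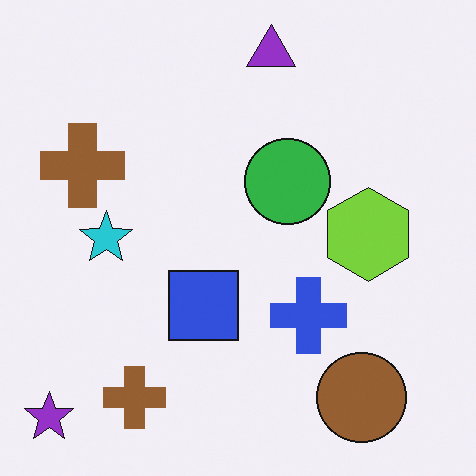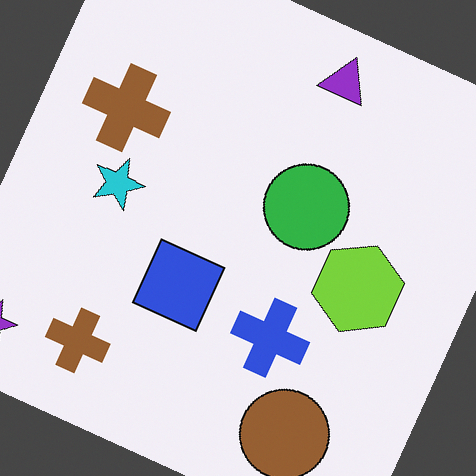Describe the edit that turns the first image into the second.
Rotated clockwise by a moderate amount.

Every shape is tilted by the same angle and the image corners show triangular fill wedges — a whole-image rotation by a non-right angle.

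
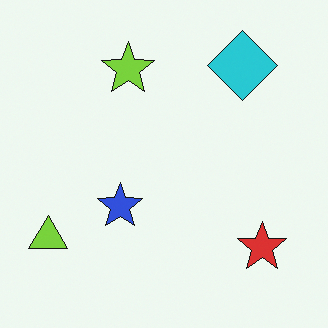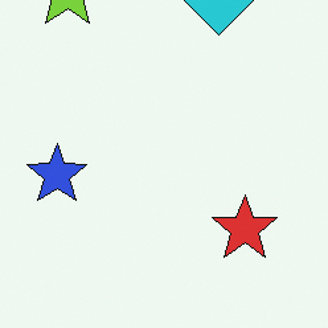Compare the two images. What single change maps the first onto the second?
The image was cropped to a modestly smaller region and rescaled.

The visible shapes are larger and the field of view is narrower; shapes near the original edges may be partly or wholly outside the frame — a crop-and-rescale.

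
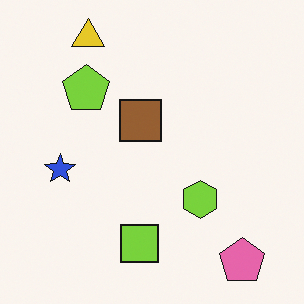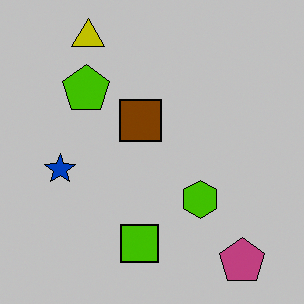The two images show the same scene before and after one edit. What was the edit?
The image was heavily posterized to just a handful of flat colors.

Each flat color has snapped to a coarser quantized level — most visibly, the near-white background has dropped to a flat grey.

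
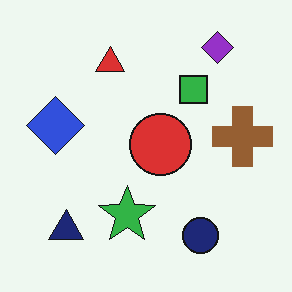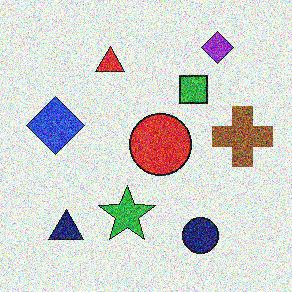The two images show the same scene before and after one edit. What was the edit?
This is the original image degraded with strong gaussian noise.

Random speckle covers the whole image, including the flat background.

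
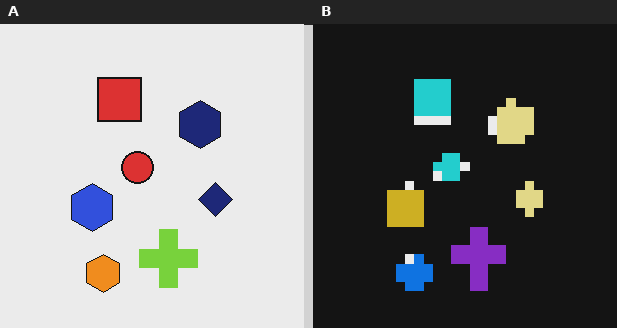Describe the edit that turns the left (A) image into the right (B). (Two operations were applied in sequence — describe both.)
This is the original image color-inverted (negative), then coarsely pixelated.

The light background has become dark and every shape's color is its complement — a photographic negative. Shapes are reduced to large square blocks; fine edges and outlines are lost — a downscale-then-upscale (mosaic) effect.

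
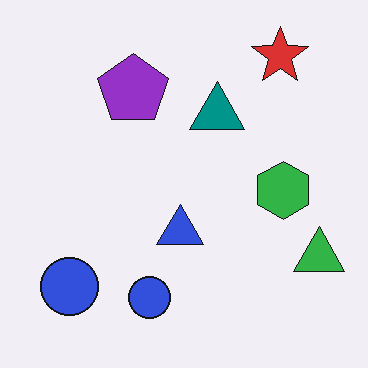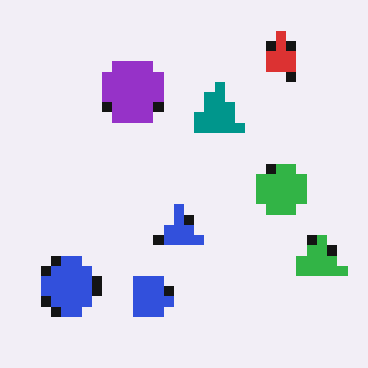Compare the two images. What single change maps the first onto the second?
It was coarsely pixelated.

Shapes are reduced to large square blocks; fine edges and outlines are lost — a downscale-then-upscale (mosaic) effect.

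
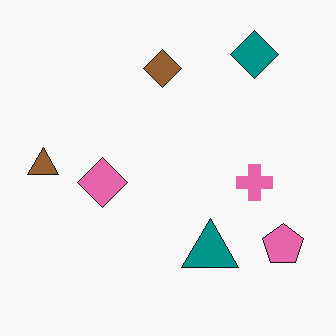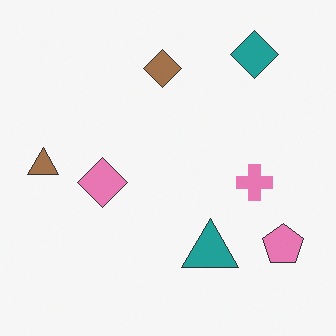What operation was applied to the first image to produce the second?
The image was given slightly reduced contrast.

Tones are pushed toward mid-grey across the whole image — a global contrast change.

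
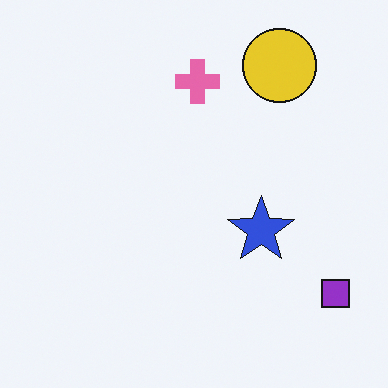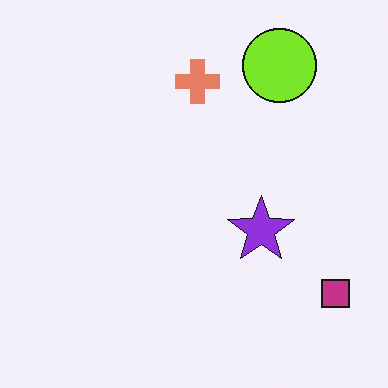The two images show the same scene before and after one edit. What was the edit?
It was hue-shifted slightly.

Every shape's color has rotated by the same amount around the hue wheel — a uniform hue shift.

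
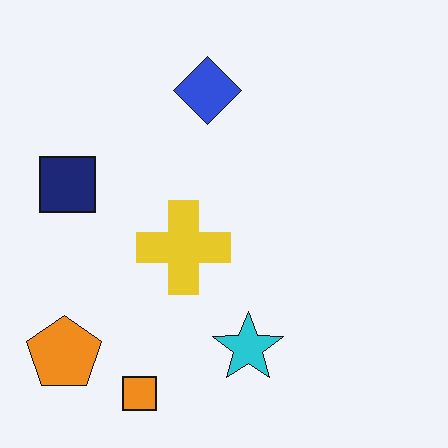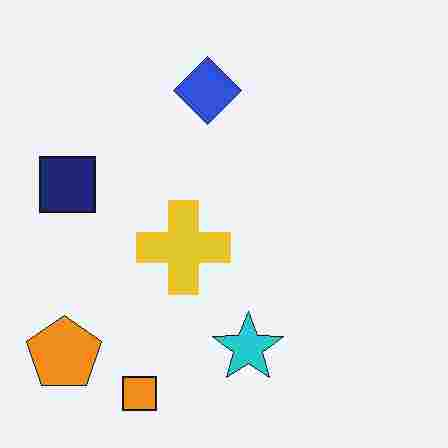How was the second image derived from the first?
The image was heavily JPEG-compressed with obvious blocking artifacts.

Blocky 8×8 compression artifacts appear around shape edges and the flat background shows ringing — characteristic JPEG degradation.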